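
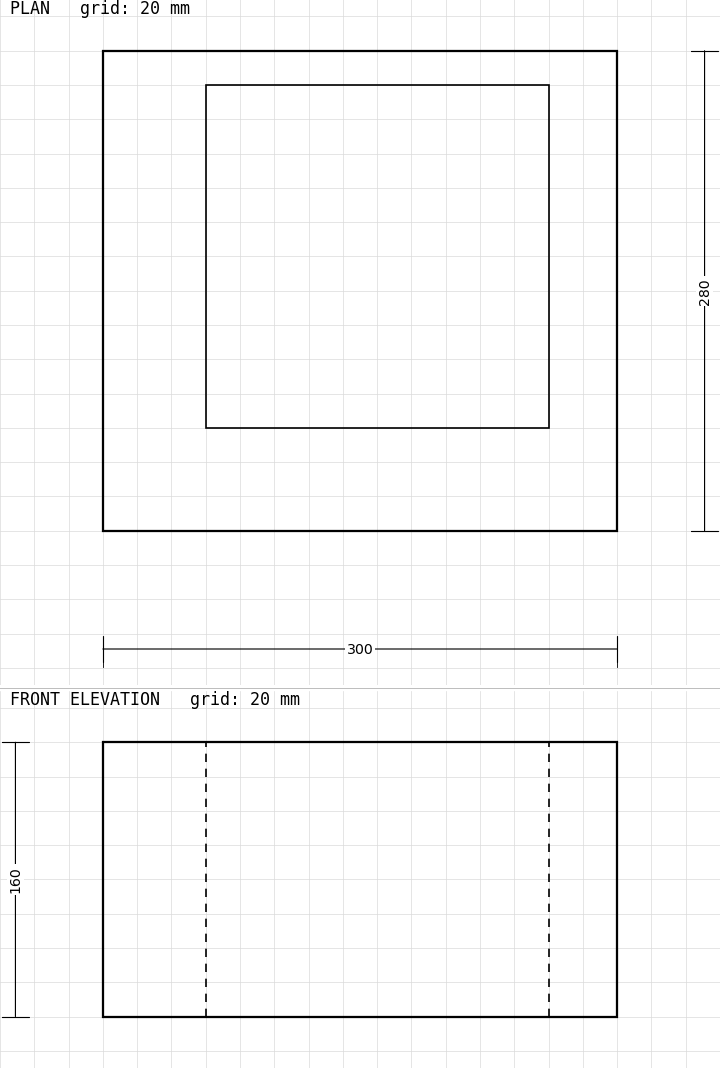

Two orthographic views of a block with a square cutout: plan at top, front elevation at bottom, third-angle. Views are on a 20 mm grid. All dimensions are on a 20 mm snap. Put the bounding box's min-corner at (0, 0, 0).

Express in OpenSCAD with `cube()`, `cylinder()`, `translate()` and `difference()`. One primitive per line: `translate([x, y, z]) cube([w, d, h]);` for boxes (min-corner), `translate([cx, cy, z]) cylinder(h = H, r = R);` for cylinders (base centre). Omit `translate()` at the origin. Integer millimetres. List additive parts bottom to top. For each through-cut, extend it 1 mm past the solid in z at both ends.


difference() {
  cube([300, 280, 160]);
  translate([60, 60, -1]) cube([200, 200, 162]);
}


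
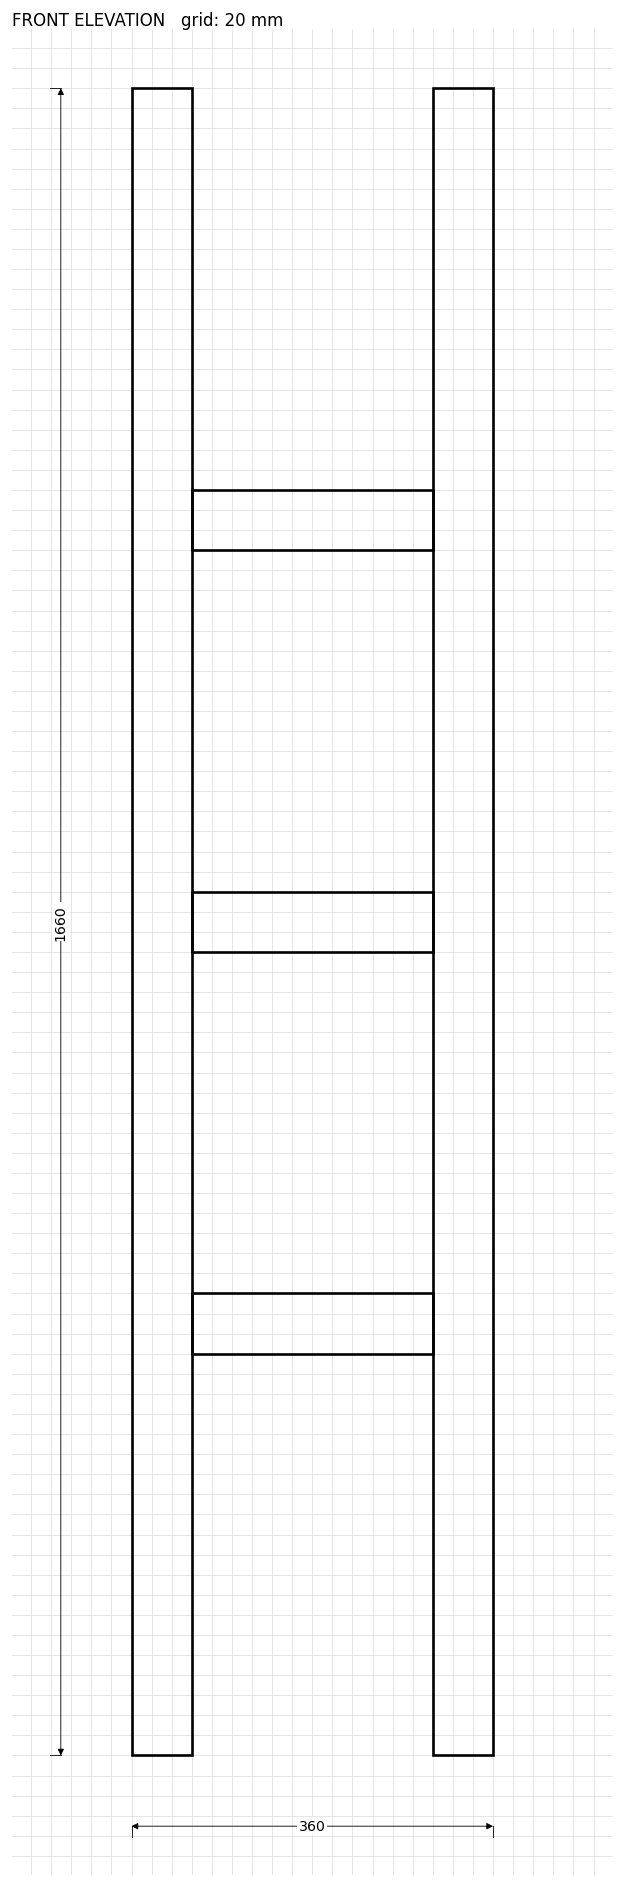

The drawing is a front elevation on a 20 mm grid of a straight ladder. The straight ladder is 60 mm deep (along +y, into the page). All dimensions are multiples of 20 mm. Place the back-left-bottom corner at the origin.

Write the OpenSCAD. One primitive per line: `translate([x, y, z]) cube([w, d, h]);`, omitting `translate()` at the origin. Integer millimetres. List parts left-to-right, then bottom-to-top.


cube([60, 60, 1660]);
translate([60, 0, 400]) cube([240, 60, 60]);
translate([60, 0, 800]) cube([240, 60, 60]);
translate([60, 0, 1200]) cube([240, 60, 60]);
translate([300, 0, 0]) cube([60, 60, 1660]);


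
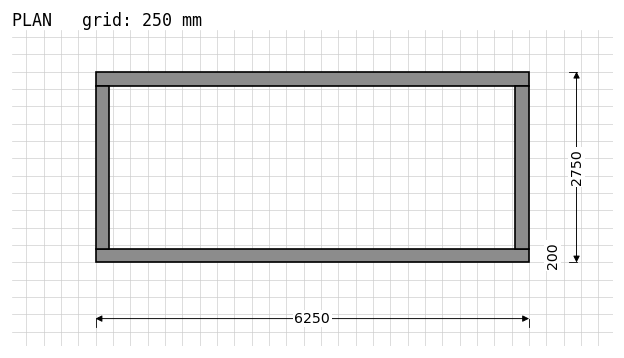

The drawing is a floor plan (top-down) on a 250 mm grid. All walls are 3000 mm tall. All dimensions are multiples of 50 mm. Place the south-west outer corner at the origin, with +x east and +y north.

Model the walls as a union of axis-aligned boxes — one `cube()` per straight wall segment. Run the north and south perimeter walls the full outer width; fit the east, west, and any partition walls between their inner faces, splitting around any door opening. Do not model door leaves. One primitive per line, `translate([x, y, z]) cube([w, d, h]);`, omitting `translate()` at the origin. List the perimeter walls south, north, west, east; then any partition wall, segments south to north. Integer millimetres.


cube([6250, 200, 3000]);
translate([0, 2550, 0]) cube([6250, 200, 3000]);
translate([0, 200, 0]) cube([200, 2350, 3000]);
translate([6050, 200, 0]) cube([200, 2350, 3000]);


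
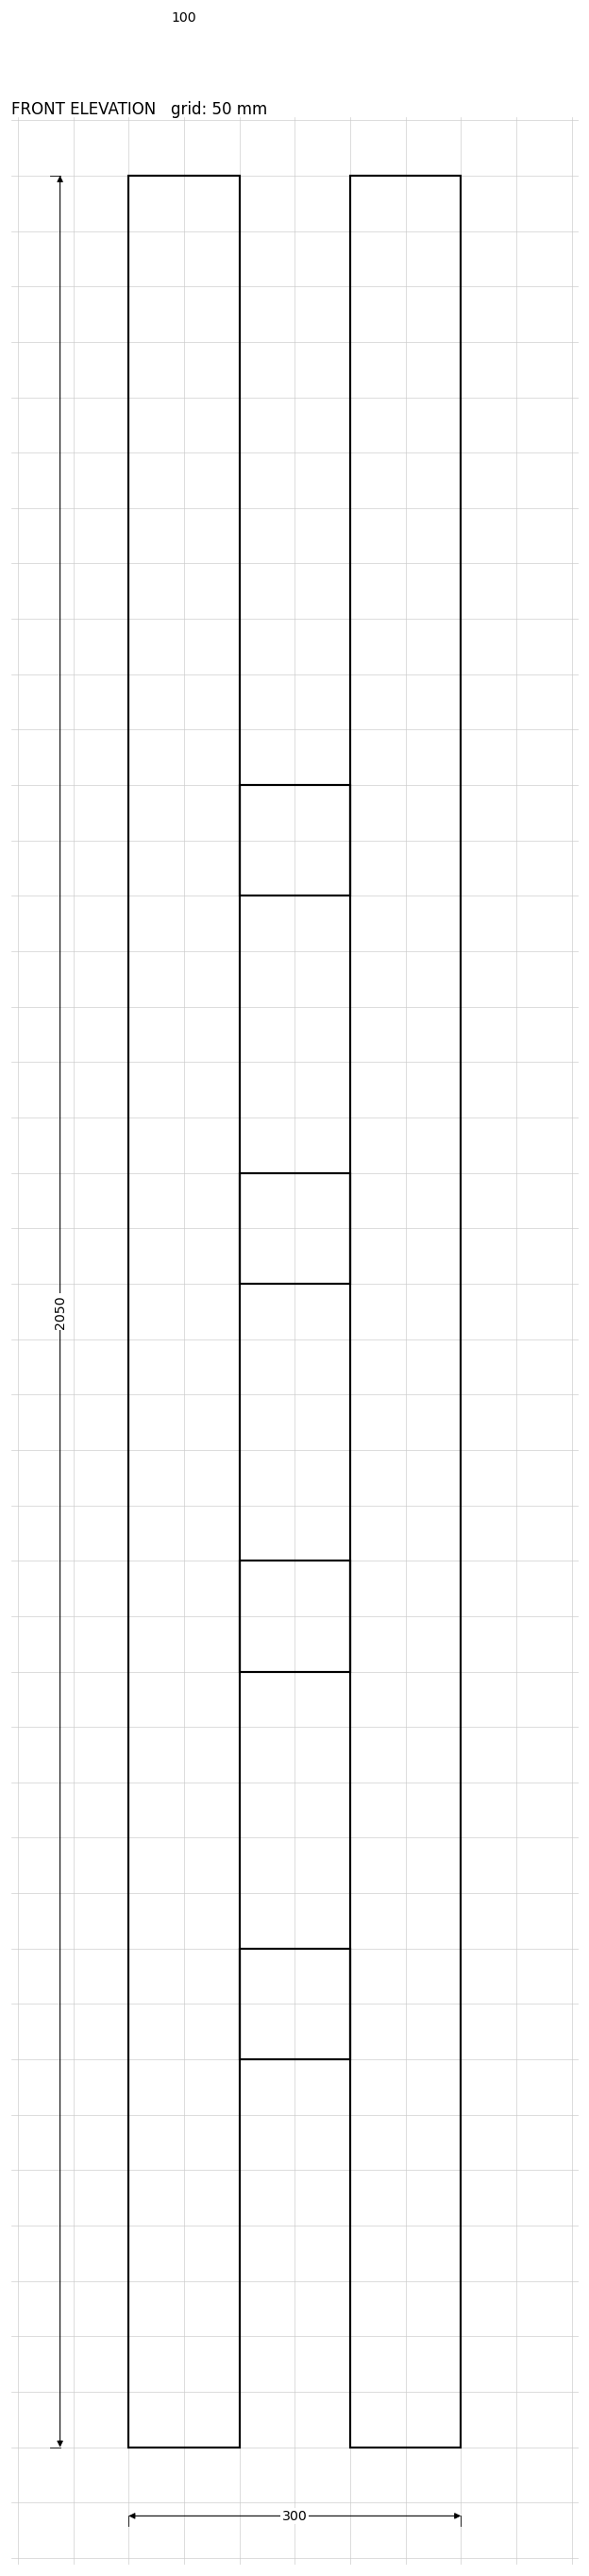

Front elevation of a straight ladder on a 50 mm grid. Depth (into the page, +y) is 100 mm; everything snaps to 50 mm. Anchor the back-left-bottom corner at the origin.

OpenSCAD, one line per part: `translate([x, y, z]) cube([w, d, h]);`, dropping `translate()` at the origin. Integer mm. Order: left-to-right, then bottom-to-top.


cube([100, 100, 2050]);
translate([100, 0, 350]) cube([100, 100, 100]);
translate([100, 0, 700]) cube([100, 100, 100]);
translate([100, 0, 1050]) cube([100, 100, 100]);
translate([100, 0, 1400]) cube([100, 100, 100]);
translate([200, 0, 0]) cube([100, 100, 2050]);


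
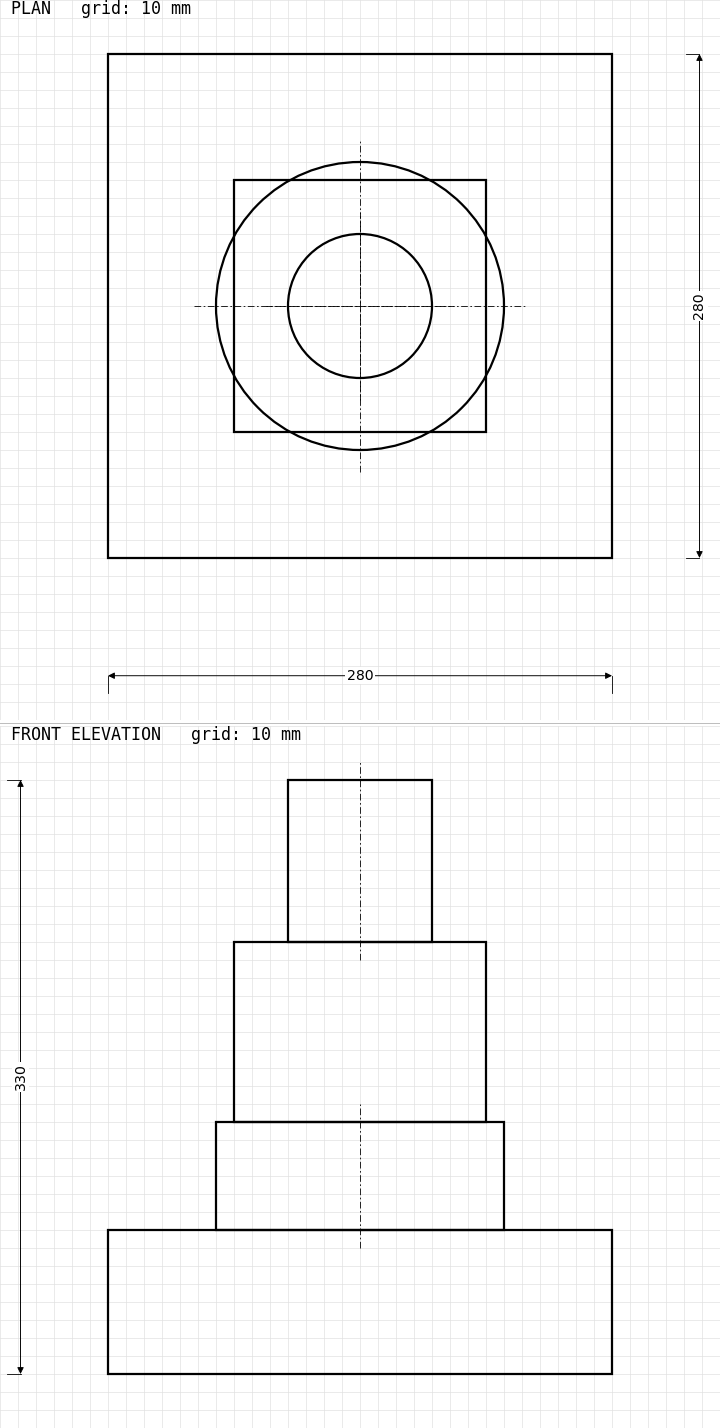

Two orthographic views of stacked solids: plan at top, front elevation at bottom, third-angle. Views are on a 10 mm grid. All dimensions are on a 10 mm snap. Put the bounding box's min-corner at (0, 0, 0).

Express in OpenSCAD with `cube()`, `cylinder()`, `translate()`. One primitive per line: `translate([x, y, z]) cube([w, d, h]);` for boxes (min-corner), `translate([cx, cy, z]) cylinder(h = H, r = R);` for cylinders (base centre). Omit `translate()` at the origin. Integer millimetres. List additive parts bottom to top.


cube([280, 280, 80]);
translate([140, 140, 80]) cylinder(h = 60, r = 80);
translate([70, 70, 140]) cube([140, 140, 100]);
translate([140, 140, 240]) cylinder(h = 90, r = 40);


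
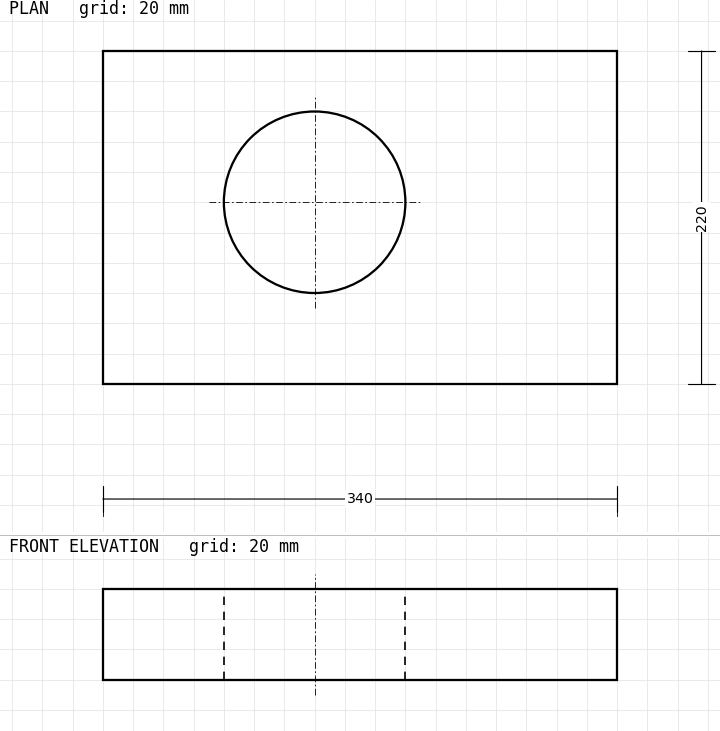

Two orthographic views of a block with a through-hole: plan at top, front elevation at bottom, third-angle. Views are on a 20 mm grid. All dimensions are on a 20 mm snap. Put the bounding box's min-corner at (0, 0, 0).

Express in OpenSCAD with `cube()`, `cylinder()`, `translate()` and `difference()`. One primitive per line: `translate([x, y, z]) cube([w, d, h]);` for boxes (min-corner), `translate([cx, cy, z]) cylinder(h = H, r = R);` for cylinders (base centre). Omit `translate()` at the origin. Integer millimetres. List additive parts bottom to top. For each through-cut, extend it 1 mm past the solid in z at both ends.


difference() {
  cube([340, 220, 60]);
  translate([140, 120, -1]) cylinder(h = 62, r = 60);
}


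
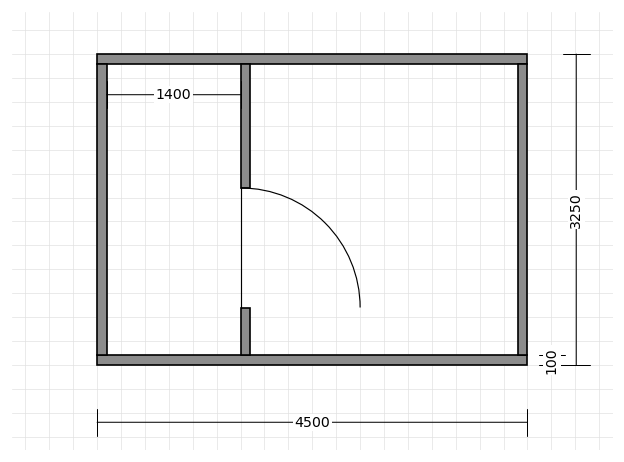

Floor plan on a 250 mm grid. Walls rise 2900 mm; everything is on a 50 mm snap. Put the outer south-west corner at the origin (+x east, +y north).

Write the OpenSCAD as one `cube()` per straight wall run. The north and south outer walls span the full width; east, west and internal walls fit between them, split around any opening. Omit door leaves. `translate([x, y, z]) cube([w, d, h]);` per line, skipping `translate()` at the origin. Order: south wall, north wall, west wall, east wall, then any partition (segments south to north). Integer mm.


cube([4500, 100, 2900]);
translate([0, 3150, 0]) cube([4500, 100, 2900]);
translate([0, 100, 0]) cube([100, 3050, 2900]);
translate([4400, 100, 0]) cube([100, 3050, 2900]);
translate([1500, 100, 0]) cube([100, 500, 2900]);
translate([1500, 1850, 0]) cube([100, 1300, 2900]);


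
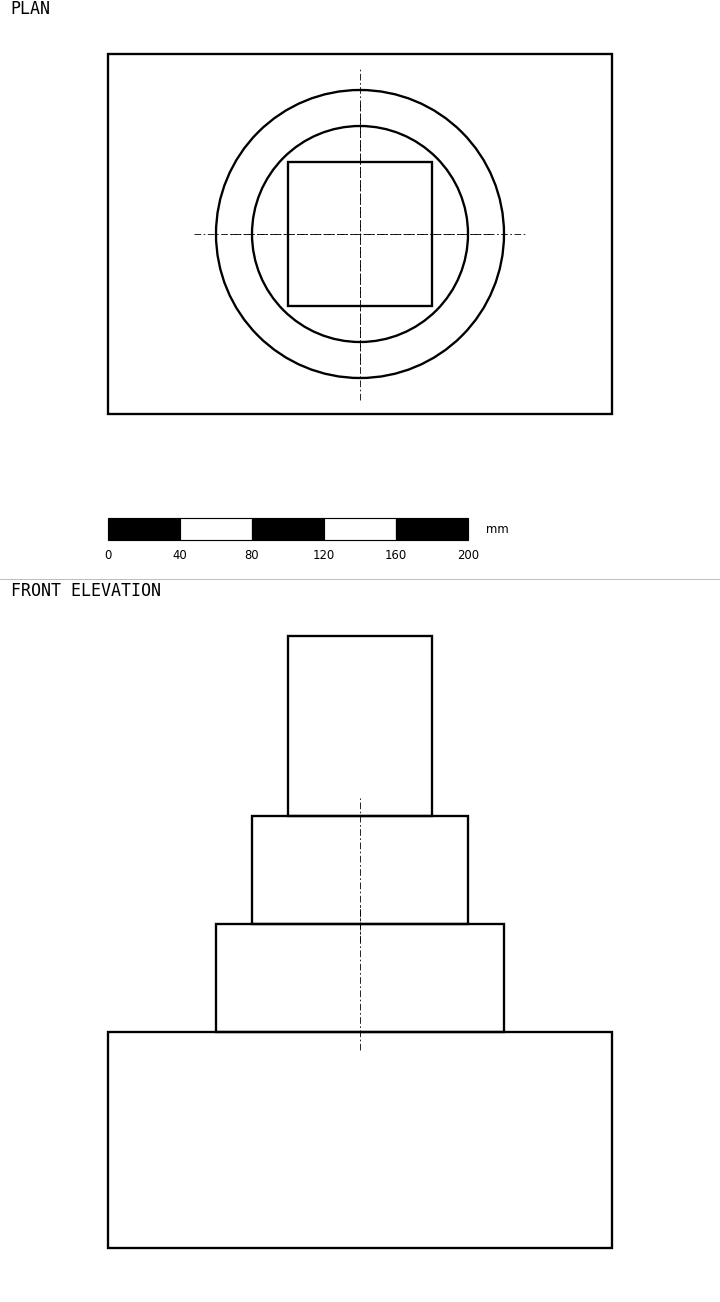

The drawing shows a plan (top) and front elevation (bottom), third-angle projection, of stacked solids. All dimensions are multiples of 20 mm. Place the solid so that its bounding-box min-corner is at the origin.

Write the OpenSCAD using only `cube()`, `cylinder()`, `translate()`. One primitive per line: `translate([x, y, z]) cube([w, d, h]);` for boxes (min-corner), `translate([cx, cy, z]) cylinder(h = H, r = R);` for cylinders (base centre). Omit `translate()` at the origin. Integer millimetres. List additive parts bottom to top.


cube([280, 200, 120]);
translate([140, 100, 120]) cylinder(h = 60, r = 80);
translate([140, 100, 180]) cylinder(h = 60, r = 60);
translate([100, 60, 240]) cube([80, 80, 100]);


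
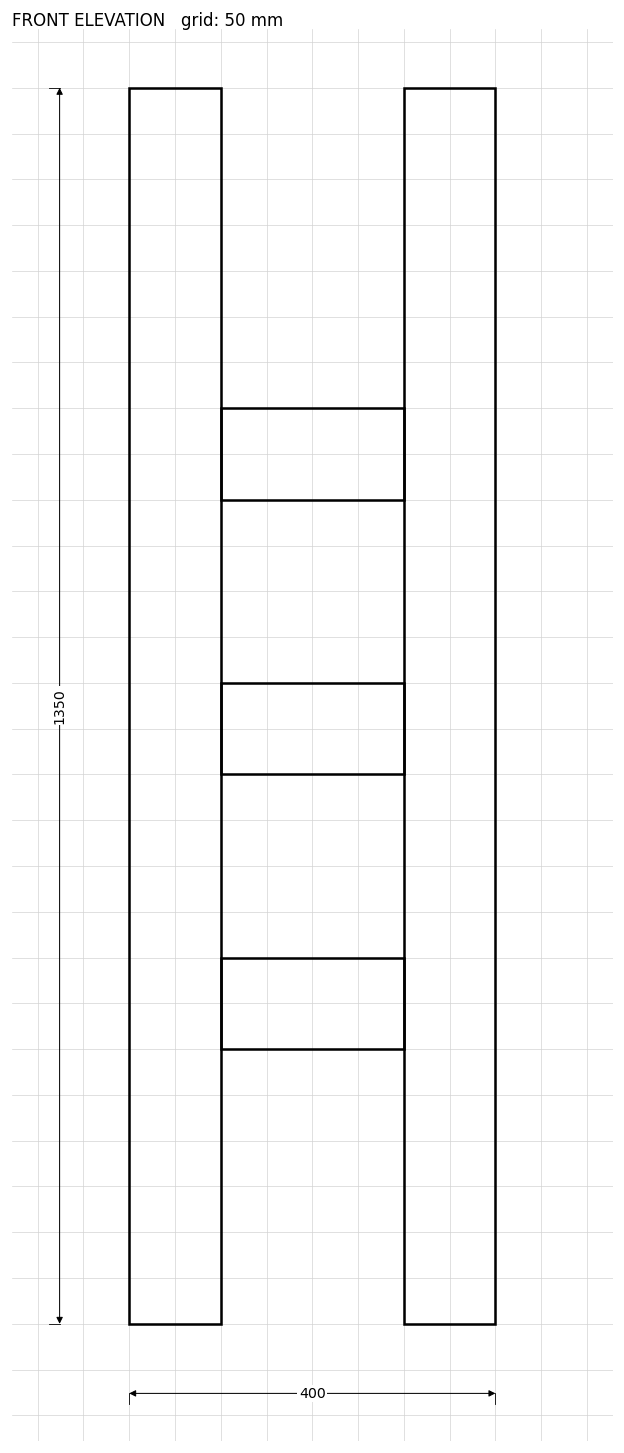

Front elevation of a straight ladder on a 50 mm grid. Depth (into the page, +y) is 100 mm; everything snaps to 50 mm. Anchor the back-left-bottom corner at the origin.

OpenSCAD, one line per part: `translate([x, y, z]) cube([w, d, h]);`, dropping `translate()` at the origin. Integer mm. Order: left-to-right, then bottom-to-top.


cube([100, 100, 1350]);
translate([100, 0, 300]) cube([200, 100, 100]);
translate([100, 0, 600]) cube([200, 100, 100]);
translate([100, 0, 900]) cube([200, 100, 100]);
translate([300, 0, 0]) cube([100, 100, 1350]);


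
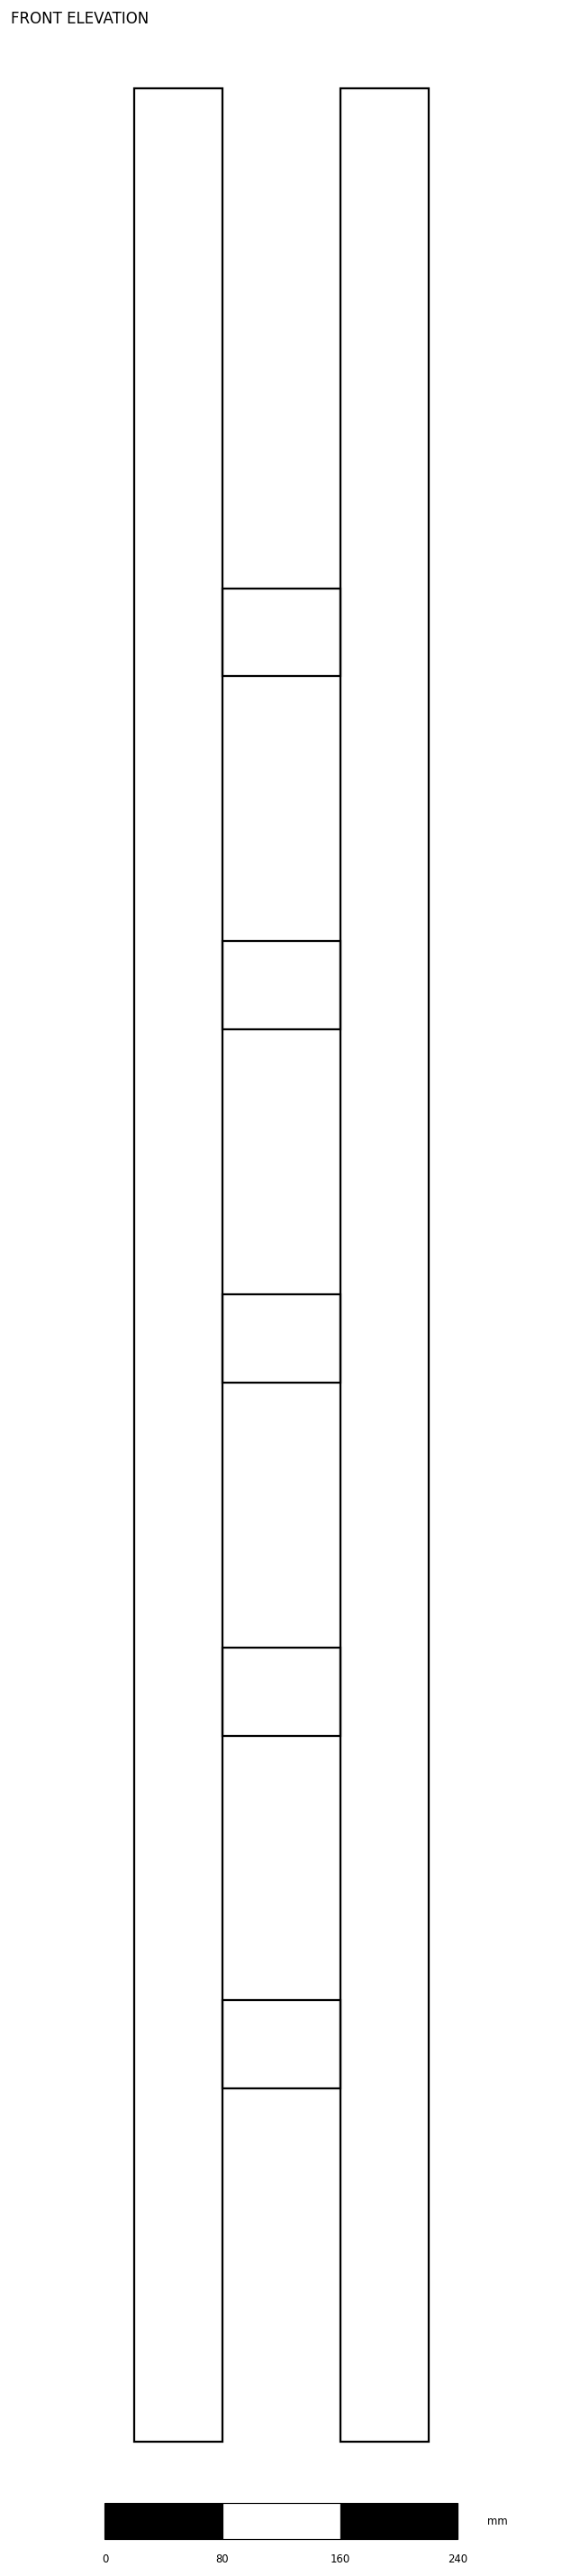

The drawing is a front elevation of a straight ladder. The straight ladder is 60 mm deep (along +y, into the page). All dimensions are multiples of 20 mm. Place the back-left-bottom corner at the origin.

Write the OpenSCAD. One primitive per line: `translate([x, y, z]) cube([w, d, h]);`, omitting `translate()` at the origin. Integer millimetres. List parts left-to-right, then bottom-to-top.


cube([60, 60, 1600]);
translate([60, 0, 240]) cube([80, 60, 60]);
translate([60, 0, 480]) cube([80, 60, 60]);
translate([60, 0, 720]) cube([80, 60, 60]);
translate([60, 0, 960]) cube([80, 60, 60]);
translate([60, 0, 1200]) cube([80, 60, 60]);
translate([140, 0, 0]) cube([60, 60, 1600]);


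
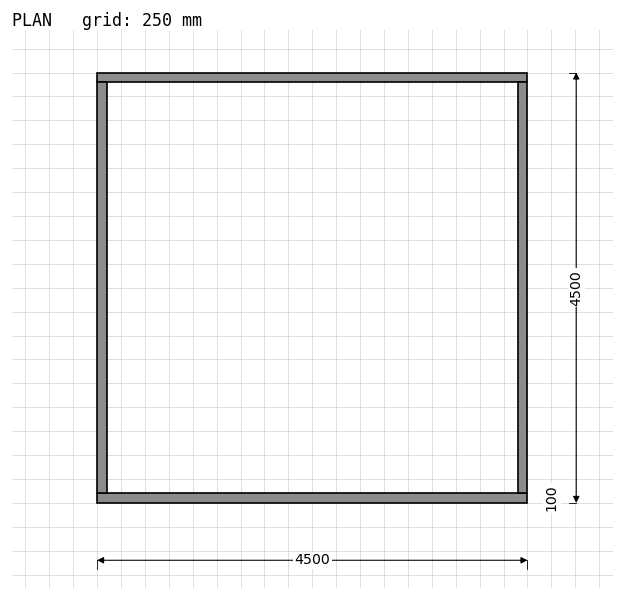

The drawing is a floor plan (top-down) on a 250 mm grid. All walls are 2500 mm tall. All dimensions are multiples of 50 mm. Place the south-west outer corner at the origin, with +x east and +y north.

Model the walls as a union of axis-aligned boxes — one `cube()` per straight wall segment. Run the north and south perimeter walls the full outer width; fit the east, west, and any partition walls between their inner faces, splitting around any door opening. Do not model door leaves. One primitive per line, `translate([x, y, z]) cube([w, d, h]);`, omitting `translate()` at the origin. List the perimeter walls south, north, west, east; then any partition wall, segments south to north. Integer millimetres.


cube([4500, 100, 2500]);
translate([0, 4400, 0]) cube([4500, 100, 2500]);
translate([0, 100, 0]) cube([100, 4300, 2500]);
translate([4400, 100, 0]) cube([100, 4300, 2500]);


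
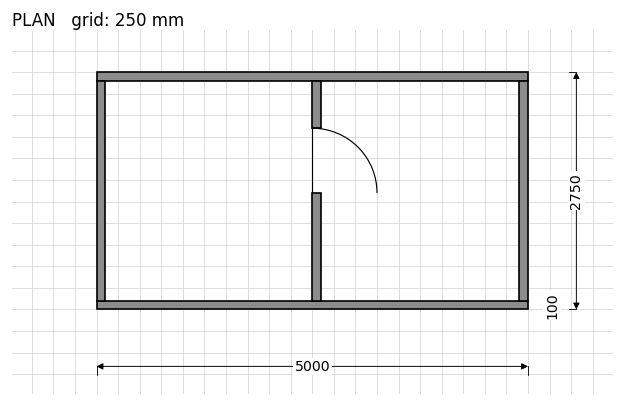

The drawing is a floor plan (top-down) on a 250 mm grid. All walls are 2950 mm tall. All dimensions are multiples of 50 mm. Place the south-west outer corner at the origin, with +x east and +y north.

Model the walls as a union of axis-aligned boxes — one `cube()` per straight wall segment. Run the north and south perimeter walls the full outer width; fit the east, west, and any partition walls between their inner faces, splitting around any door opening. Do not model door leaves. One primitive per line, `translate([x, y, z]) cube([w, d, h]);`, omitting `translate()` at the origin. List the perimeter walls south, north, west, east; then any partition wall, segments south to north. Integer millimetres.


cube([5000, 100, 2950]);
translate([0, 2650, 0]) cube([5000, 100, 2950]);
translate([0, 100, 0]) cube([100, 2550, 2950]);
translate([4900, 100, 0]) cube([100, 2550, 2950]);
translate([2500, 100, 0]) cube([100, 1250, 2950]);
translate([2500, 2100, 0]) cube([100, 550, 2950]);


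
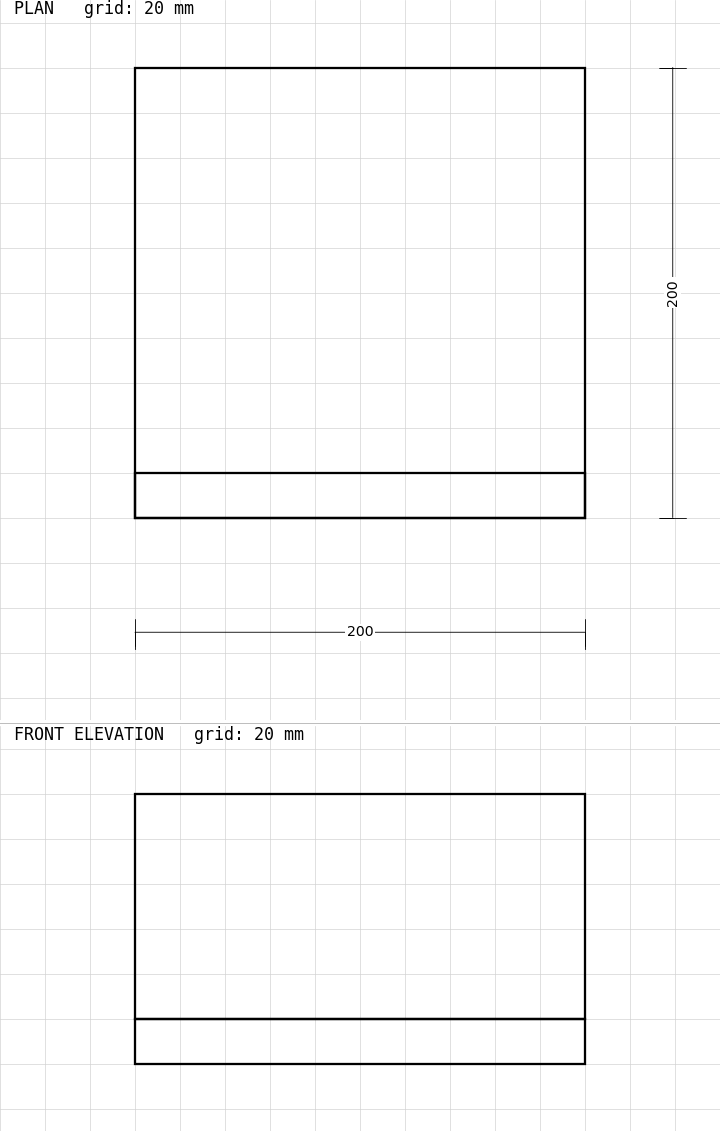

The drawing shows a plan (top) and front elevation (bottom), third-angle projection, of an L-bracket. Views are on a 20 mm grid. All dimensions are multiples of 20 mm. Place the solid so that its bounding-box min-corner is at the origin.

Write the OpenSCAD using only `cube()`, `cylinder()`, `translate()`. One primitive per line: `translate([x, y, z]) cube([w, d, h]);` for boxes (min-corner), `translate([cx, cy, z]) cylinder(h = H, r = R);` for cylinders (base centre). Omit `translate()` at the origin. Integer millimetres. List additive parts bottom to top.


cube([200, 200, 20]);
translate([0, 0, 20]) cube([200, 20, 100]);


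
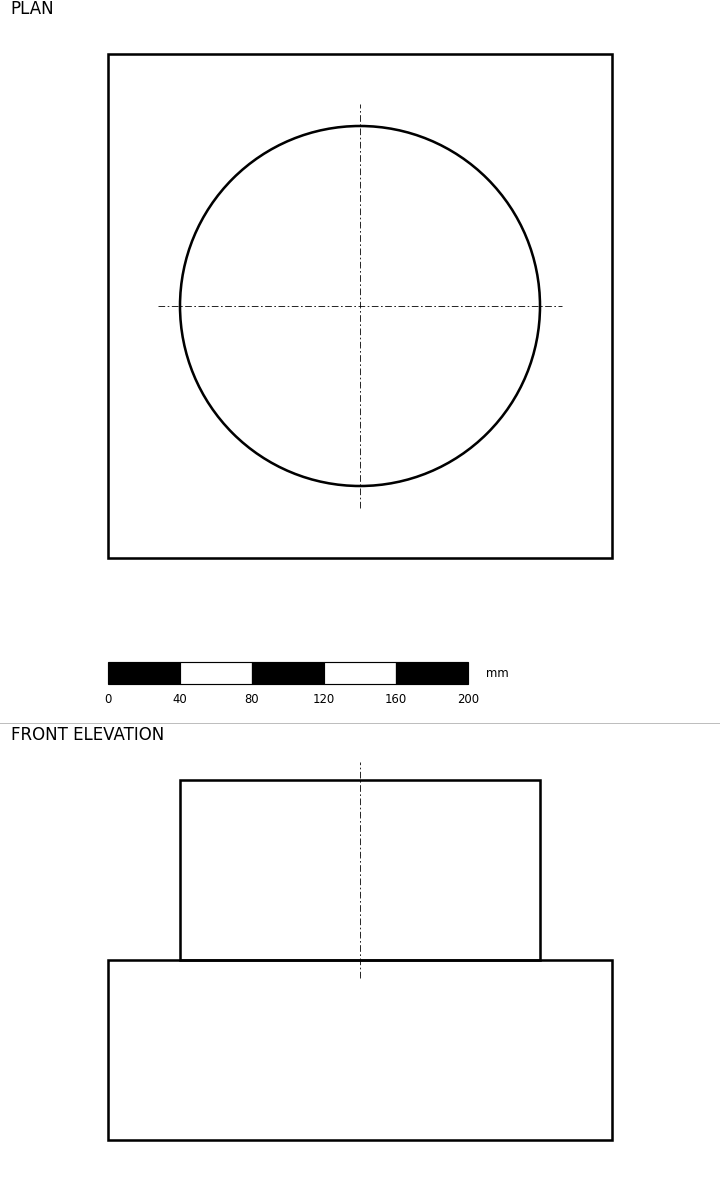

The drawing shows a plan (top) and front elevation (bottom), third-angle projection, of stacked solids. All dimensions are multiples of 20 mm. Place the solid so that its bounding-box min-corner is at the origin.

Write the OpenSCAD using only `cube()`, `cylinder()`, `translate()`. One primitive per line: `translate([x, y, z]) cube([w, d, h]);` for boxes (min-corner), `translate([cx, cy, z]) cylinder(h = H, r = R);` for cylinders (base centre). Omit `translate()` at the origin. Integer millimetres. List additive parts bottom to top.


cube([280, 280, 100]);
translate([140, 140, 100]) cylinder(h = 100, r = 100);


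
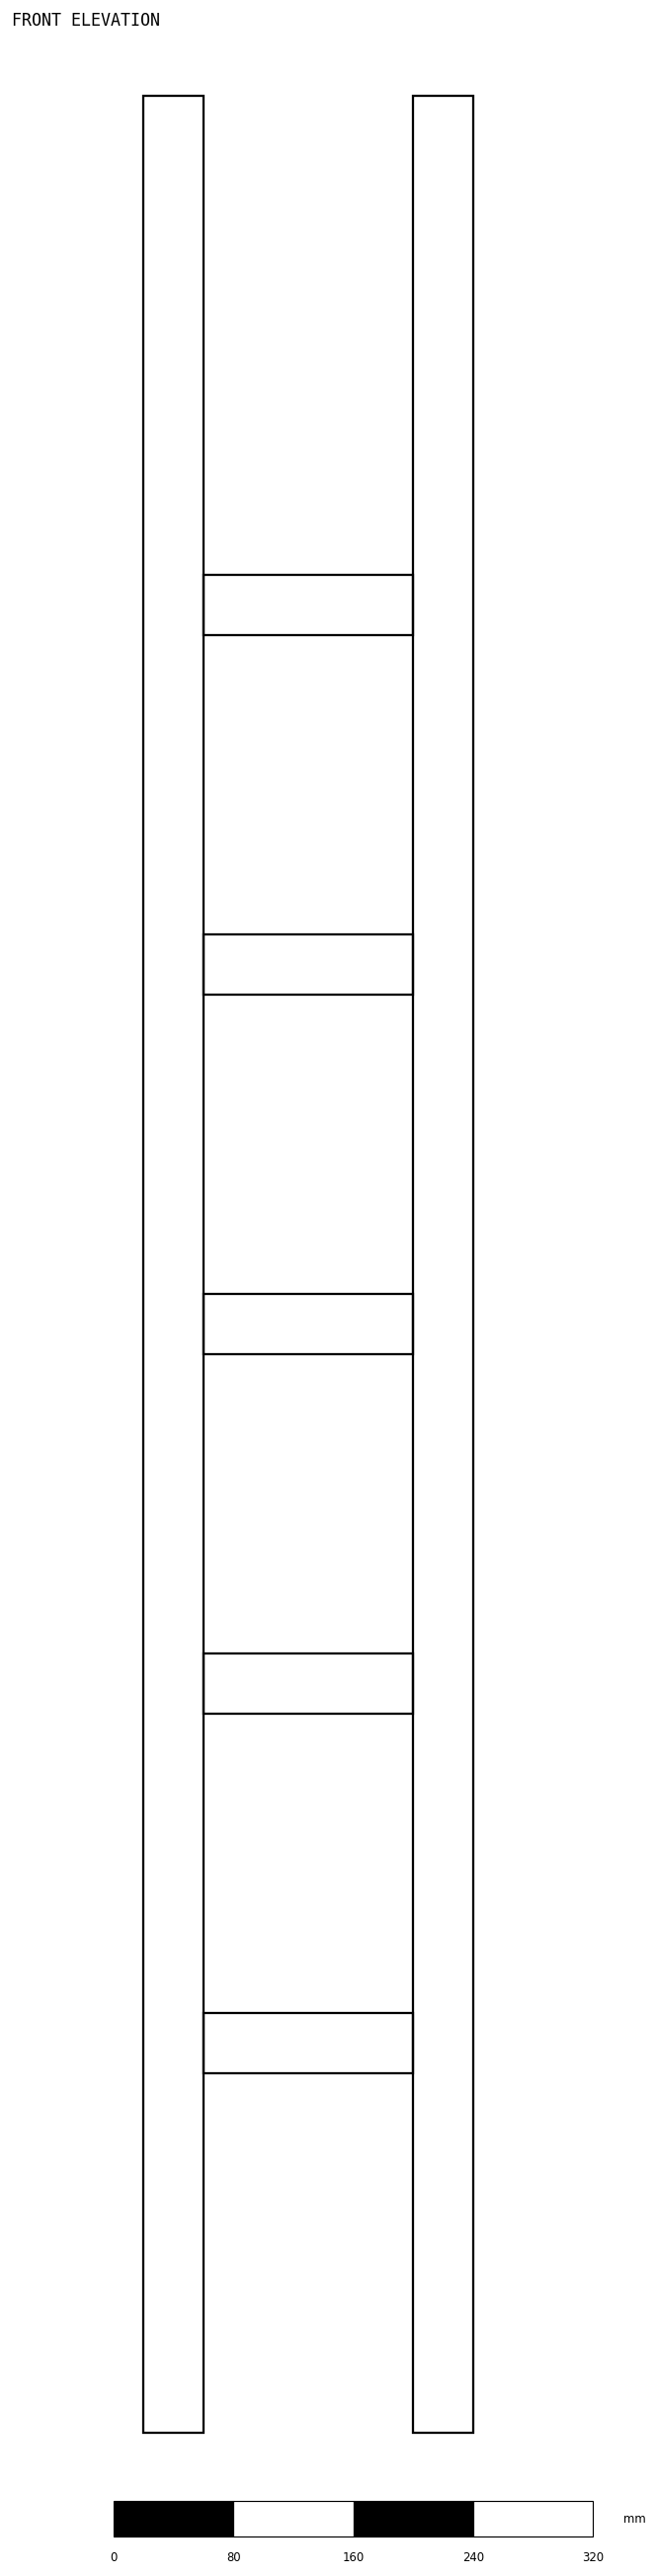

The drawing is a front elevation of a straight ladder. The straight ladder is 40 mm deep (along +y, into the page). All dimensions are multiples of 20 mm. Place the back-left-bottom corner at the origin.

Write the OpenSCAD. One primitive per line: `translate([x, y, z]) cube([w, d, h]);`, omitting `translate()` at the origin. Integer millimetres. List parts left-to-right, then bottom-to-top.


cube([40, 40, 1560]);
translate([40, 0, 240]) cube([140, 40, 40]);
translate([40, 0, 480]) cube([140, 40, 40]);
translate([40, 0, 720]) cube([140, 40, 40]);
translate([40, 0, 960]) cube([140, 40, 40]);
translate([40, 0, 1200]) cube([140, 40, 40]);
translate([180, 0, 0]) cube([40, 40, 1560]);


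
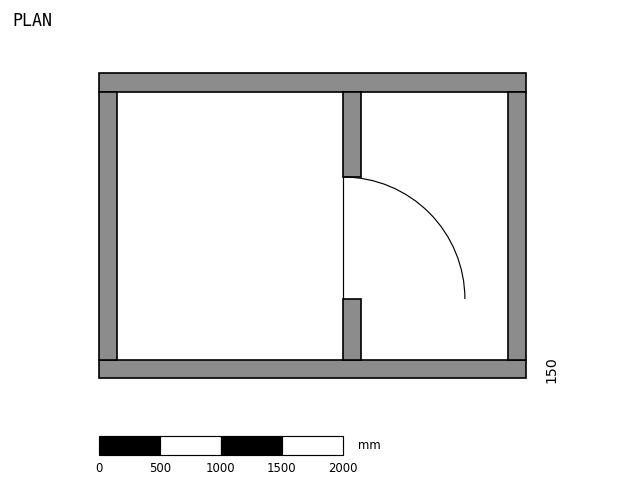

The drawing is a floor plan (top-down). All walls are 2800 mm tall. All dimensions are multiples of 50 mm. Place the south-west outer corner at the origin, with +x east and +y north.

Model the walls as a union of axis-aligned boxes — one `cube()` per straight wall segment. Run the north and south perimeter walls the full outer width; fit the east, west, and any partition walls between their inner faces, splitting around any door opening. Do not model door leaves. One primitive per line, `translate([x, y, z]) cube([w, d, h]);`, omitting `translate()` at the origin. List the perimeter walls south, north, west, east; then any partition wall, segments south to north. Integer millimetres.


cube([3500, 150, 2800]);
translate([0, 2350, 0]) cube([3500, 150, 2800]);
translate([0, 150, 0]) cube([150, 2200, 2800]);
translate([3350, 150, 0]) cube([150, 2200, 2800]);
translate([2000, 150, 0]) cube([150, 500, 2800]);
translate([2000, 1650, 0]) cube([150, 700, 2800]);


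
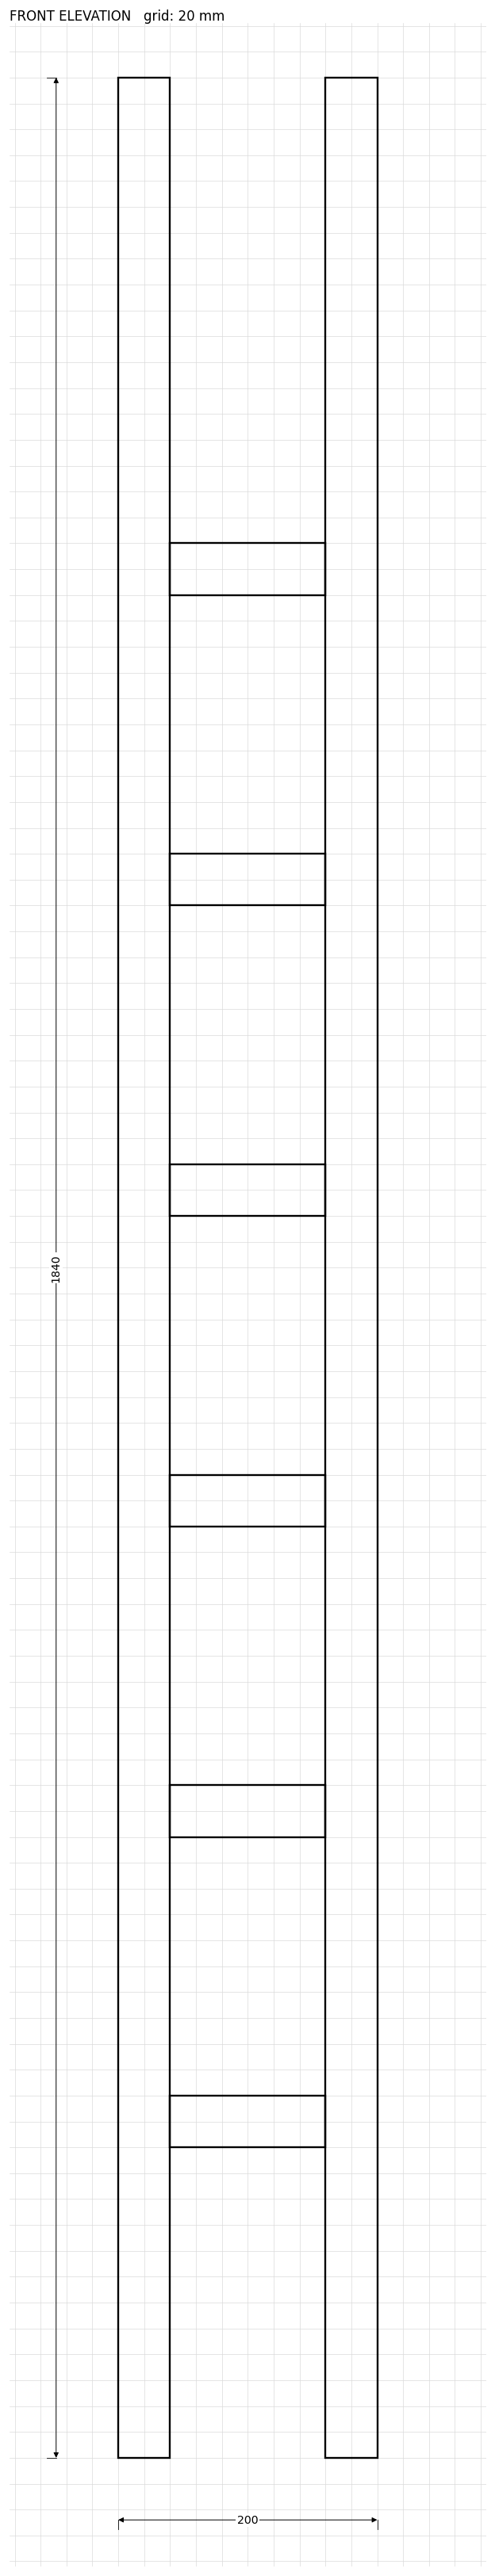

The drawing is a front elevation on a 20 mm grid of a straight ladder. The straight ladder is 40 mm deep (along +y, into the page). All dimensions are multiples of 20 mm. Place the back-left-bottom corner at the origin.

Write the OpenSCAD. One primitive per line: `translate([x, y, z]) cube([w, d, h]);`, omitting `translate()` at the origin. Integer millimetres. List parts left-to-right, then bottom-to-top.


cube([40, 40, 1840]);
translate([40, 0, 240]) cube([120, 40, 40]);
translate([40, 0, 480]) cube([120, 40, 40]);
translate([40, 0, 720]) cube([120, 40, 40]);
translate([40, 0, 960]) cube([120, 40, 40]);
translate([40, 0, 1200]) cube([120, 40, 40]);
translate([40, 0, 1440]) cube([120, 40, 40]);
translate([160, 0, 0]) cube([40, 40, 1840]);


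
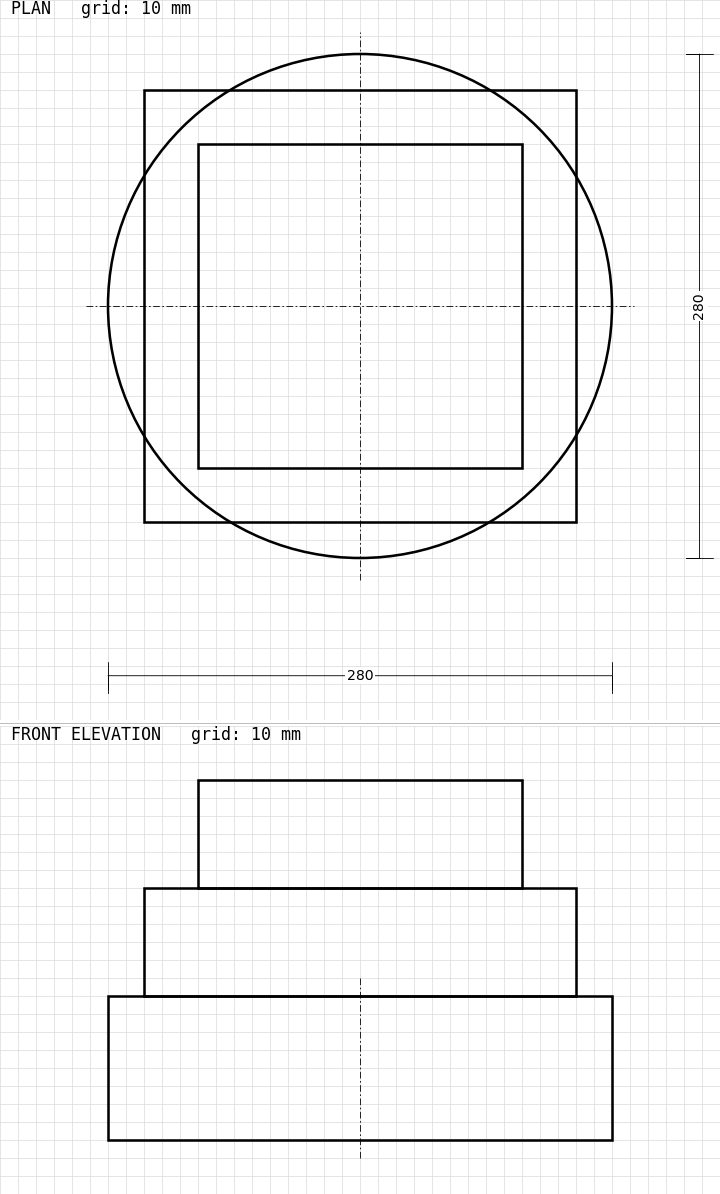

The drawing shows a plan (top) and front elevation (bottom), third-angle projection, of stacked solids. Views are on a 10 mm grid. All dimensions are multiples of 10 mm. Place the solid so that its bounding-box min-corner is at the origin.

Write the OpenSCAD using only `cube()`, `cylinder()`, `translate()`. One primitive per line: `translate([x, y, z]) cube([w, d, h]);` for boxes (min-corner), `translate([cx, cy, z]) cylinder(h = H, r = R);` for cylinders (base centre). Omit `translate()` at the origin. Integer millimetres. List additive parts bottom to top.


translate([140, 140, 0]) cylinder(h = 80, r = 140);
translate([20, 20, 80]) cube([240, 240, 60]);
translate([50, 50, 140]) cube([180, 180, 60]);


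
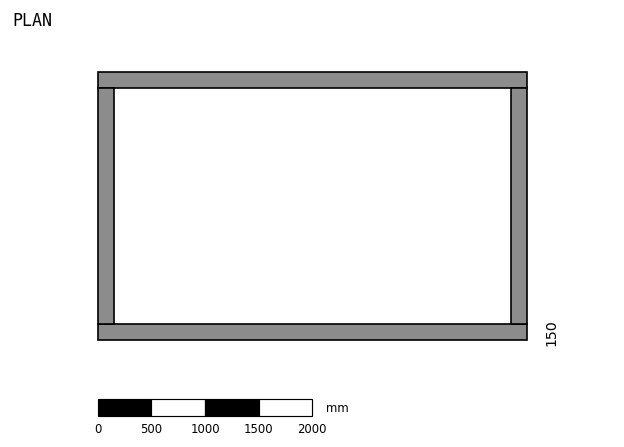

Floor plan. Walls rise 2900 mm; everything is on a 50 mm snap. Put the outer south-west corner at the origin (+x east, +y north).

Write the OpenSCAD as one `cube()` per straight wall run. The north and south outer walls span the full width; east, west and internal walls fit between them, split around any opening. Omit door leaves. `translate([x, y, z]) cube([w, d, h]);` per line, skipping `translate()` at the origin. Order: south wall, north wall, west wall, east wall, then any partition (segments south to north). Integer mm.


cube([4000, 150, 2900]);
translate([0, 2350, 0]) cube([4000, 150, 2900]);
translate([0, 150, 0]) cube([150, 2200, 2900]);
translate([3850, 150, 0]) cube([150, 2200, 2900]);


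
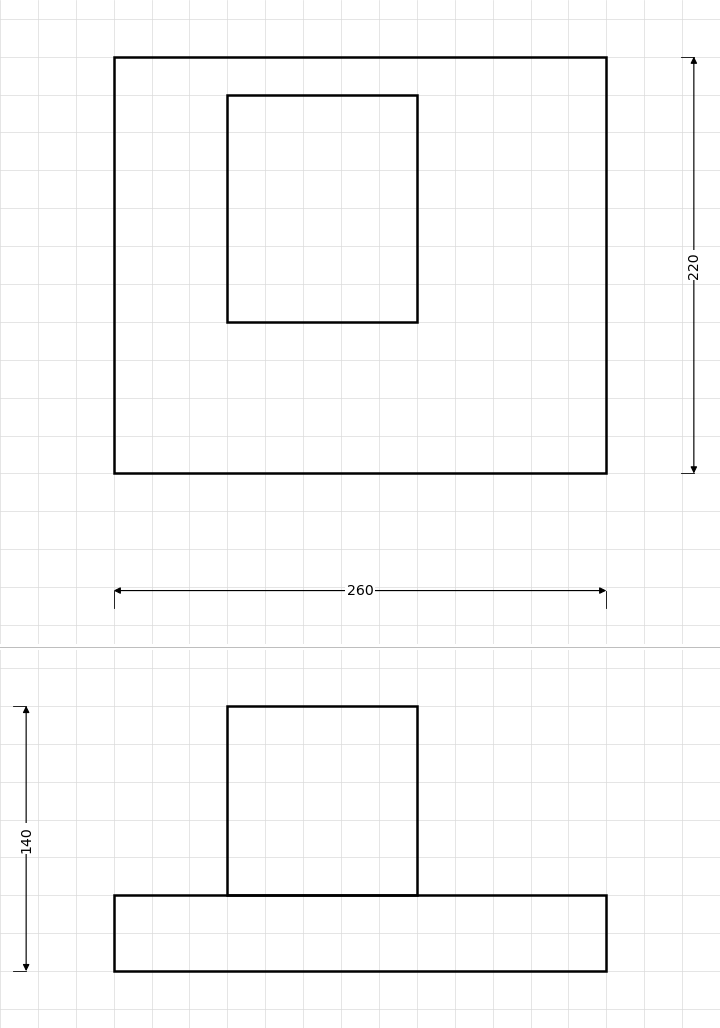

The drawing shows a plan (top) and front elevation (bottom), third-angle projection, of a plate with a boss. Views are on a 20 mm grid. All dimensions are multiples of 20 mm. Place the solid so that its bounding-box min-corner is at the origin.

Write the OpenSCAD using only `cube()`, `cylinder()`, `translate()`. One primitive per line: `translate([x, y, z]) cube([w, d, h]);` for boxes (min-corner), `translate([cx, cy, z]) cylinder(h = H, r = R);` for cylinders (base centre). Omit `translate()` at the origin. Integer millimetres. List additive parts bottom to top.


cube([260, 220, 40]);
translate([60, 80, 40]) cube([100, 120, 100]);


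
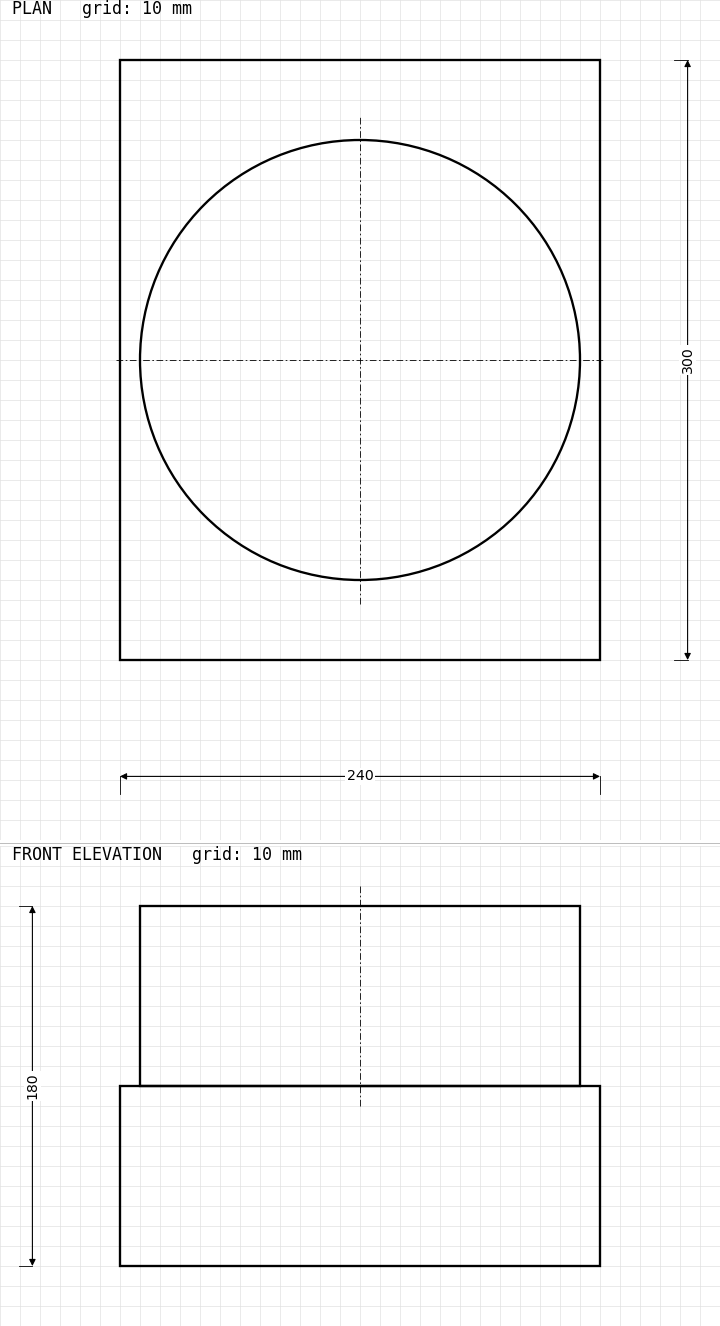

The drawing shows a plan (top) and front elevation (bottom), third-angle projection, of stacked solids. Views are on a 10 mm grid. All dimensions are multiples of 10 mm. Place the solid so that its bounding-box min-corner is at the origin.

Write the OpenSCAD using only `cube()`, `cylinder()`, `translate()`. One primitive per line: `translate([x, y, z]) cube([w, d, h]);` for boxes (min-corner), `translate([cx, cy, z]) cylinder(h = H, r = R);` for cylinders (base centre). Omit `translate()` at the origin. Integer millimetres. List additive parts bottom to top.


cube([240, 300, 90]);
translate([120, 150, 90]) cylinder(h = 90, r = 110);


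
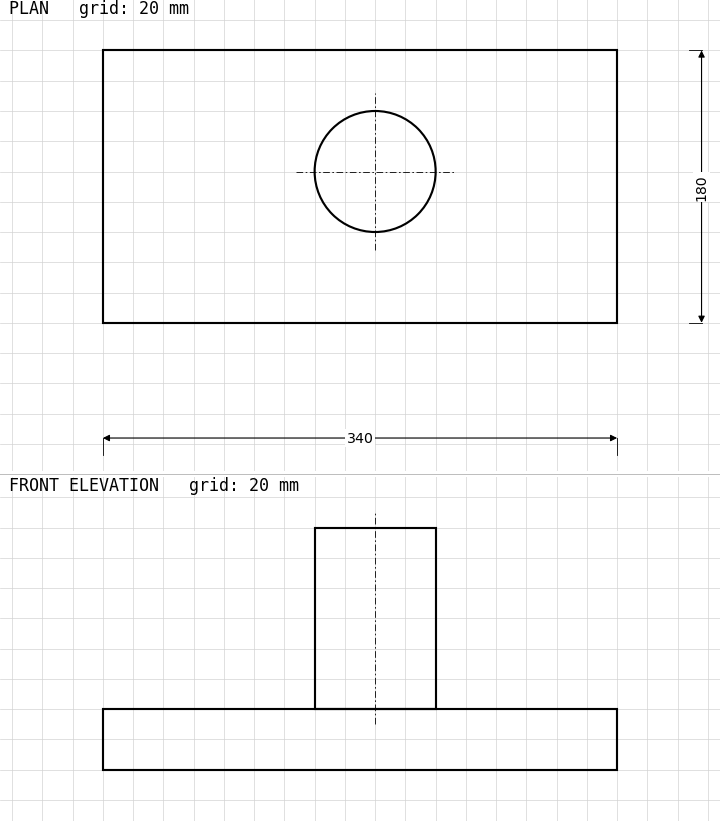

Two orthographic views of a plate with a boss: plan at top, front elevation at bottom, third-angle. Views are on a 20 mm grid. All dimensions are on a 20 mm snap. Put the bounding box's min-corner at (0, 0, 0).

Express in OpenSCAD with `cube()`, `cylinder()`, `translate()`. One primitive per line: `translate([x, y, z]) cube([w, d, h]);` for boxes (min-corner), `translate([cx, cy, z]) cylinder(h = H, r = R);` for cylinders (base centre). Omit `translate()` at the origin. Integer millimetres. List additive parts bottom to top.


cube([340, 180, 40]);
translate([180, 100, 40]) cylinder(h = 120, r = 40);


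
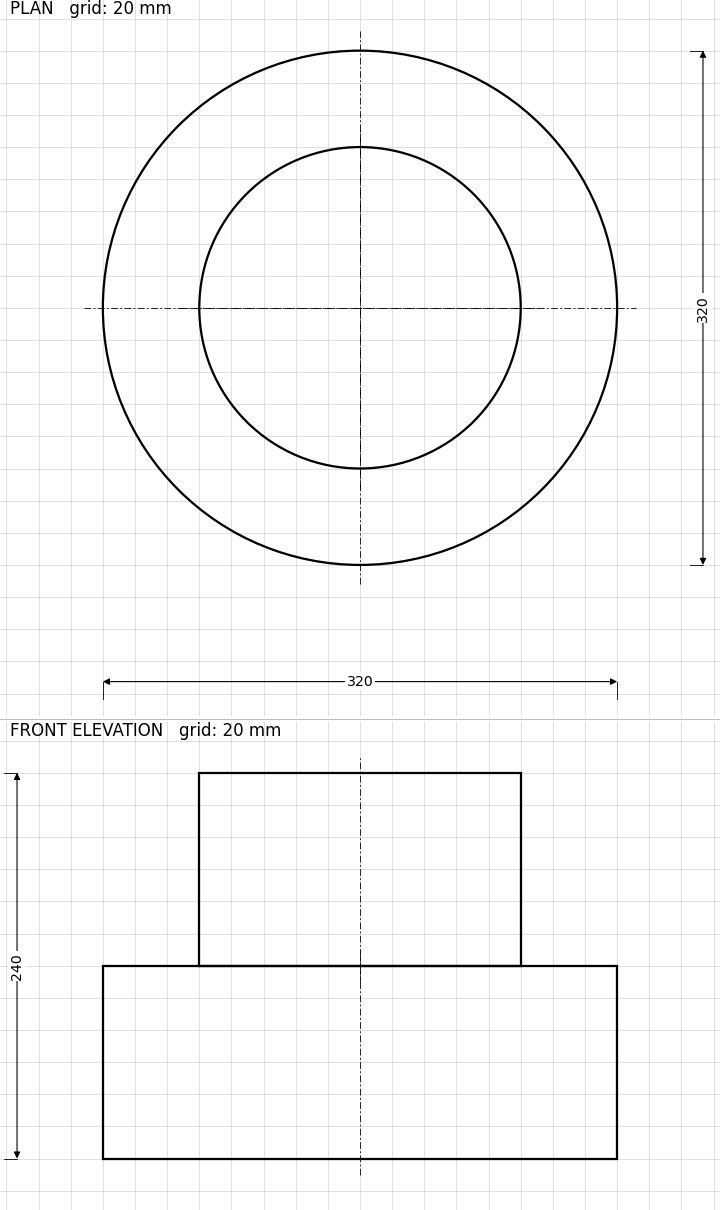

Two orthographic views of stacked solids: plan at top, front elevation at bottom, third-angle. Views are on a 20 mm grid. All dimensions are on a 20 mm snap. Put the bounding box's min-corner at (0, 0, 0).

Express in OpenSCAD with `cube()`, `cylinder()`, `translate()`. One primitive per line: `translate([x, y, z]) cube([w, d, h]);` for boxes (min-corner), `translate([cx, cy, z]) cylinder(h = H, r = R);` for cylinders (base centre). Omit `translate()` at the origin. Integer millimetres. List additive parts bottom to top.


translate([160, 160, 0]) cylinder(h = 120, r = 160);
translate([160, 160, 120]) cylinder(h = 120, r = 100);


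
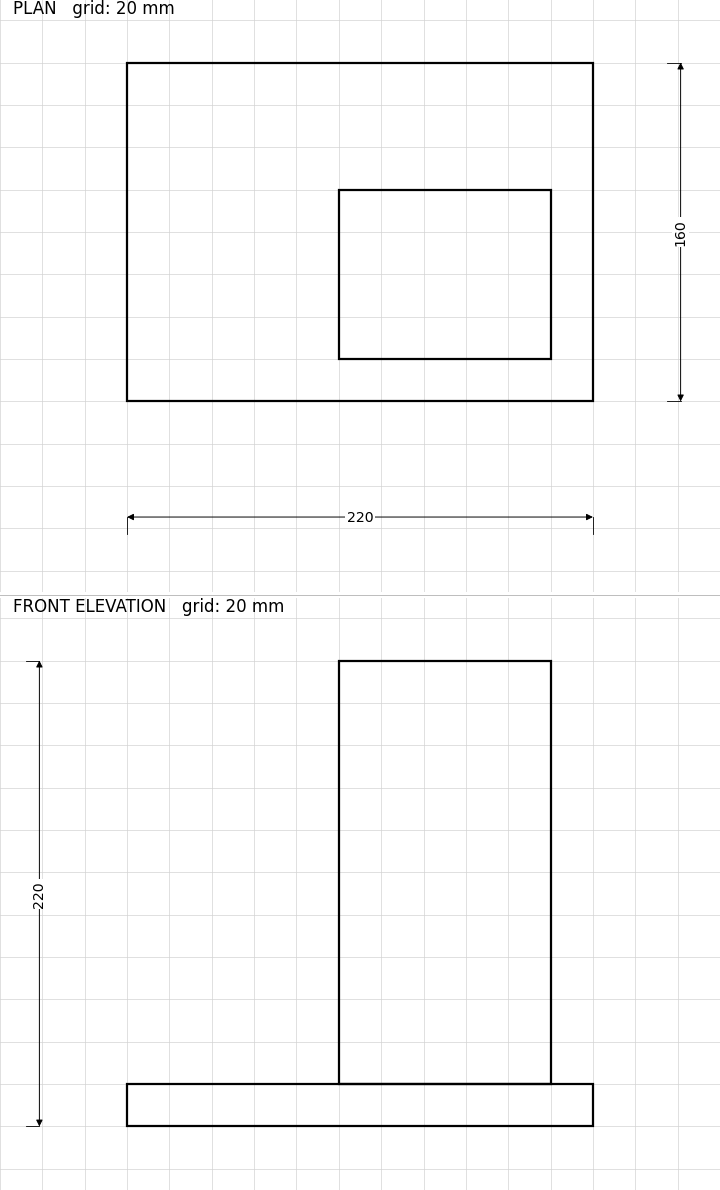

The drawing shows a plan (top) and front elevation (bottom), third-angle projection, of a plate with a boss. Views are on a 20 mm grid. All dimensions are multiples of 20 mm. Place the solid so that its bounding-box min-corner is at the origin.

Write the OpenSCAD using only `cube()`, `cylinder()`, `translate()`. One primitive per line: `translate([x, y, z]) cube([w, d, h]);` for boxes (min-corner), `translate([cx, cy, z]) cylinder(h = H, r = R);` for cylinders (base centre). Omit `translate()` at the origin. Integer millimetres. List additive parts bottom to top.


cube([220, 160, 20]);
translate([100, 20, 20]) cube([100, 80, 200]);


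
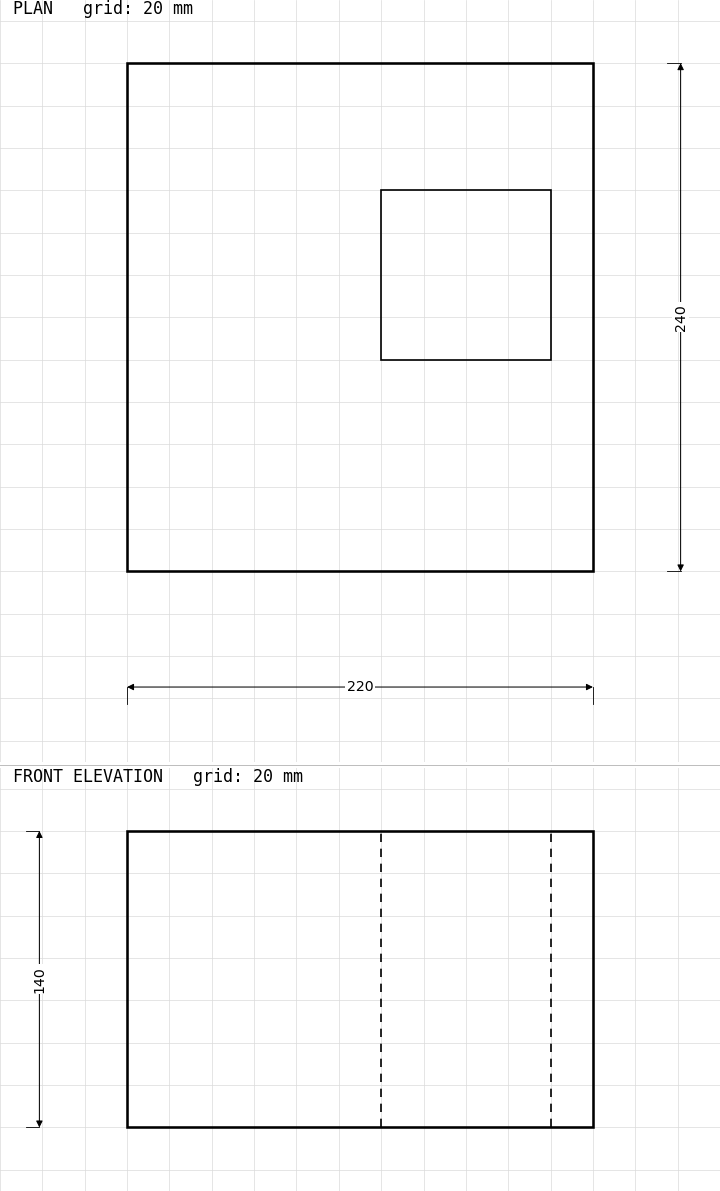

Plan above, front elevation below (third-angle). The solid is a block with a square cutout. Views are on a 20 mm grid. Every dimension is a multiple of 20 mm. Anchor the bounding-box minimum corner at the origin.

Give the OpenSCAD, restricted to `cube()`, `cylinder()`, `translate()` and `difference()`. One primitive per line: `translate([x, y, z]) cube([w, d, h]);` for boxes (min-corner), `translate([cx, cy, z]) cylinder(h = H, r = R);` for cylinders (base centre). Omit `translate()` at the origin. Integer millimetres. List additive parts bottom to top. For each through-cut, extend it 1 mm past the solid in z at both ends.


difference() {
  cube([220, 240, 140]);
  translate([120, 100, -1]) cube([80, 80, 142]);
}


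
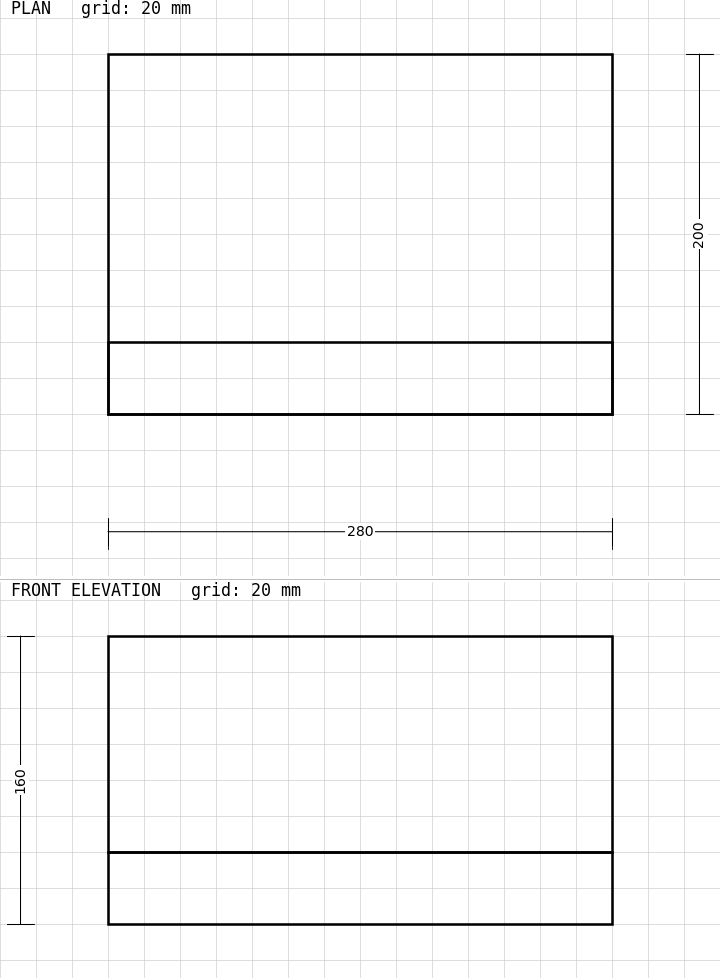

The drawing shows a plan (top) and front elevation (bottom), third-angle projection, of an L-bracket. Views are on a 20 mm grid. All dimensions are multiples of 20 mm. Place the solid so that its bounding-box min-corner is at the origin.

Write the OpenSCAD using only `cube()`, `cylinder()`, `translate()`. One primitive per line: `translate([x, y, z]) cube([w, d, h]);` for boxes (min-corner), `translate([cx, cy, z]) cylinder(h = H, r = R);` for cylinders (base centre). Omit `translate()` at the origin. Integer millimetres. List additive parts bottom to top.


cube([280, 200, 40]);
translate([0, 0, 40]) cube([280, 40, 120]);


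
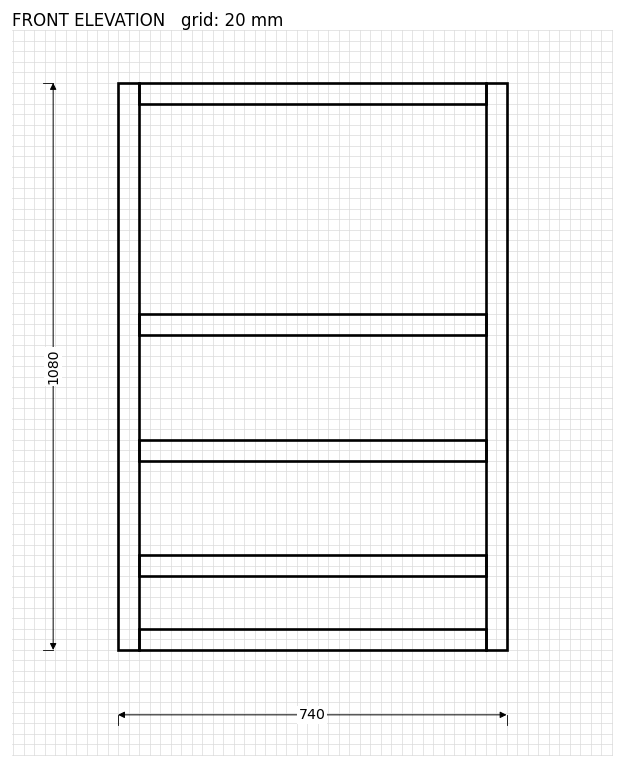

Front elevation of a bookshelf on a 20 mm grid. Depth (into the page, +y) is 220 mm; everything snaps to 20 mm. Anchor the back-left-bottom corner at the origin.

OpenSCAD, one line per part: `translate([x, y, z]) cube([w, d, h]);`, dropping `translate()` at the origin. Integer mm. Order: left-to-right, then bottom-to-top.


cube([40, 220, 1080]);
translate([40, 0, 0]) cube([660, 220, 40]);
translate([40, 0, 140]) cube([660, 220, 40]);
translate([40, 0, 360]) cube([660, 220, 40]);
translate([40, 0, 600]) cube([660, 220, 40]);
translate([40, 0, 1040]) cube([660, 220, 40]);
translate([700, 0, 0]) cube([40, 220, 1080]);


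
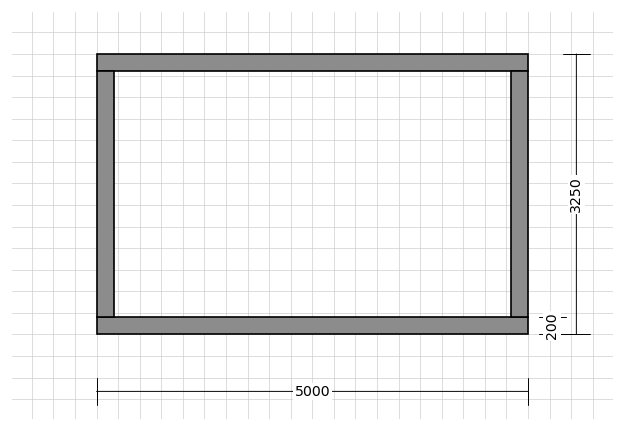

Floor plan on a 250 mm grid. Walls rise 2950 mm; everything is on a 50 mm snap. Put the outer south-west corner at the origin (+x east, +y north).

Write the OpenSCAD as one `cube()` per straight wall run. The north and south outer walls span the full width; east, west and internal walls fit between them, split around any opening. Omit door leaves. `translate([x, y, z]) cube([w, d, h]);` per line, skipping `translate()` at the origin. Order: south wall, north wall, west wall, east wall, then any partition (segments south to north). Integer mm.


cube([5000, 200, 2950]);
translate([0, 3050, 0]) cube([5000, 200, 2950]);
translate([0, 200, 0]) cube([200, 2850, 2950]);
translate([4800, 200, 0]) cube([200, 2850, 2950]);


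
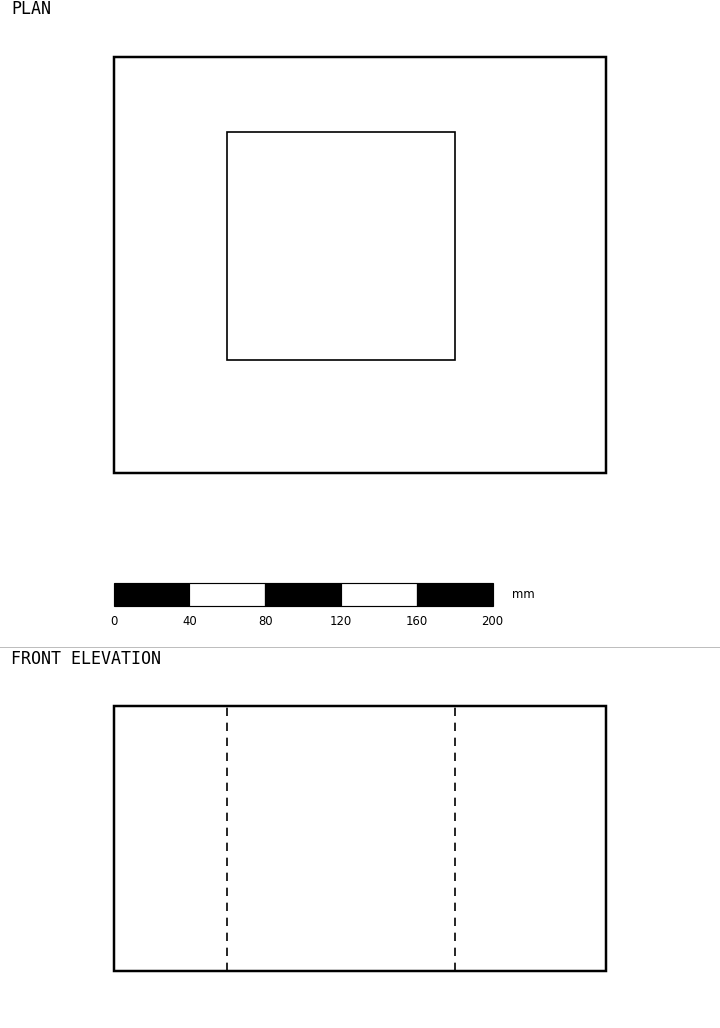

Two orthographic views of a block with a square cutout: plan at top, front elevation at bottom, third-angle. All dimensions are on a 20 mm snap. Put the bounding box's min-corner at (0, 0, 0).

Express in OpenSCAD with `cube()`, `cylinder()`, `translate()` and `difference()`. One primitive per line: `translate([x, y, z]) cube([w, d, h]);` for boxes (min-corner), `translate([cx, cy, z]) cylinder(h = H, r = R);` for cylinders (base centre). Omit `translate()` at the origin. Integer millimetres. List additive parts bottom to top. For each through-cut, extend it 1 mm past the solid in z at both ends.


difference() {
  cube([260, 220, 140]);
  translate([60, 60, -1]) cube([120, 120, 142]);
}


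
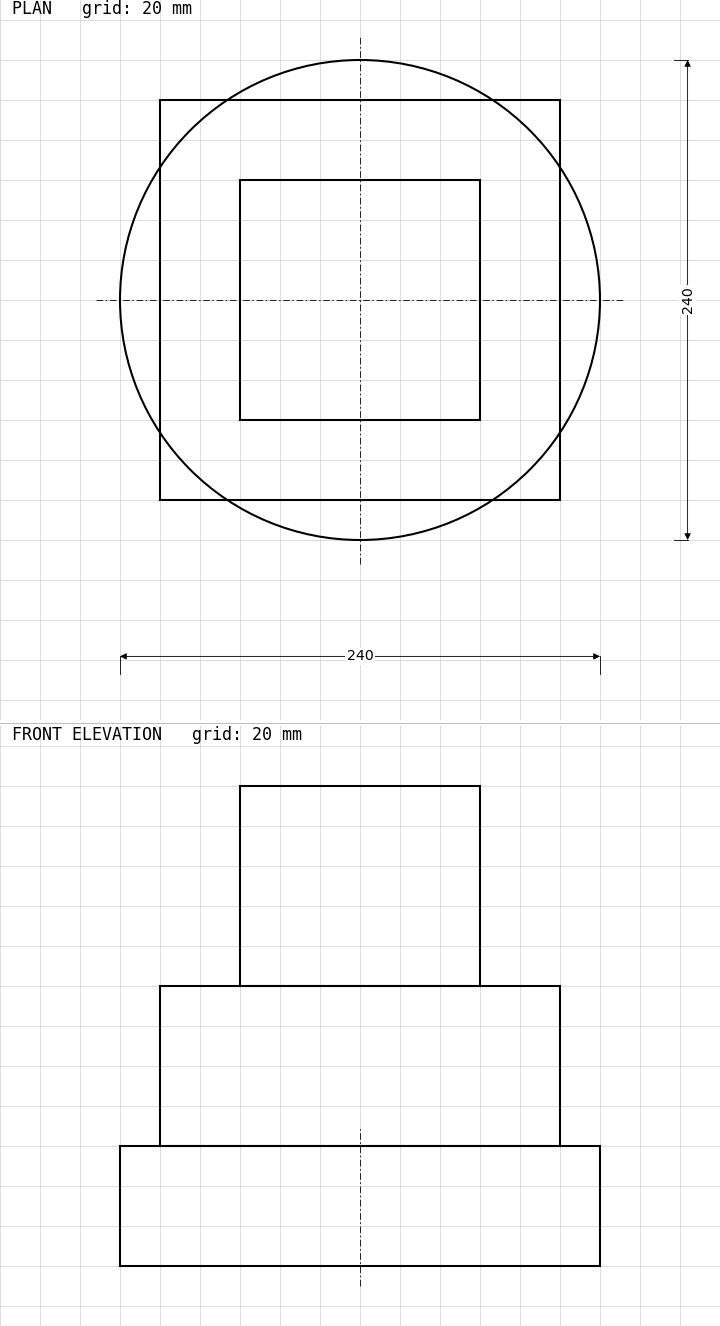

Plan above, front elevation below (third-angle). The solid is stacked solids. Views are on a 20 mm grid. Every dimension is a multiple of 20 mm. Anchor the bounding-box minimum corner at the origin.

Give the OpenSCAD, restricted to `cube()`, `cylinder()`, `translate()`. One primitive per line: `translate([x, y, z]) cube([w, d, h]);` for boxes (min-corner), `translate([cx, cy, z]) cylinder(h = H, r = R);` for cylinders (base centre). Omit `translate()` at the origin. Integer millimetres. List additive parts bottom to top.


translate([120, 120, 0]) cylinder(h = 60, r = 120);
translate([20, 20, 60]) cube([200, 200, 80]);
translate([60, 60, 140]) cube([120, 120, 100]);
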